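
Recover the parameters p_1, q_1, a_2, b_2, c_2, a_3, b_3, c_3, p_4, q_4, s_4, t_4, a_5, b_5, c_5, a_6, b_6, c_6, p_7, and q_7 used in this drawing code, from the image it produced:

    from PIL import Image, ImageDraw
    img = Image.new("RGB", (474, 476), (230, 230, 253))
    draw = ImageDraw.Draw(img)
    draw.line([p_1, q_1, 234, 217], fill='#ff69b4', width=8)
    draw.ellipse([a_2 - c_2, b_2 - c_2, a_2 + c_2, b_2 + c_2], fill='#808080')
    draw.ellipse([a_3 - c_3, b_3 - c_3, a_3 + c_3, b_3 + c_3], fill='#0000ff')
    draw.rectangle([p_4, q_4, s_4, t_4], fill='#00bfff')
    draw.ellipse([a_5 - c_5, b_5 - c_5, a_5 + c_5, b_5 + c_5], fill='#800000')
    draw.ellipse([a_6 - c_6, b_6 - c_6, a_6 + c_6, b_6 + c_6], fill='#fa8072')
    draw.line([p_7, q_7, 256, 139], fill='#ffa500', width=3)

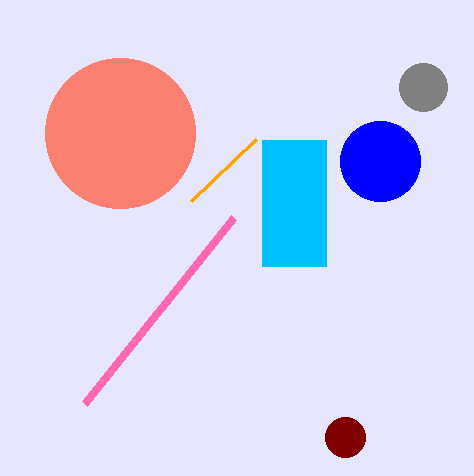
p_1 = 85, q_1 = 403, a_2 = 423, b_2 = 87, c_2 = 24, a_3 = 380, b_3 = 161, c_3 = 40, p_4 = 262, q_4 = 140, s_4 = 326, t_4 = 266, a_5 = 345, b_5 = 437, c_5 = 20, a_6 = 120, b_6 = 133, c_6 = 75, p_7 = 191, q_7 = 201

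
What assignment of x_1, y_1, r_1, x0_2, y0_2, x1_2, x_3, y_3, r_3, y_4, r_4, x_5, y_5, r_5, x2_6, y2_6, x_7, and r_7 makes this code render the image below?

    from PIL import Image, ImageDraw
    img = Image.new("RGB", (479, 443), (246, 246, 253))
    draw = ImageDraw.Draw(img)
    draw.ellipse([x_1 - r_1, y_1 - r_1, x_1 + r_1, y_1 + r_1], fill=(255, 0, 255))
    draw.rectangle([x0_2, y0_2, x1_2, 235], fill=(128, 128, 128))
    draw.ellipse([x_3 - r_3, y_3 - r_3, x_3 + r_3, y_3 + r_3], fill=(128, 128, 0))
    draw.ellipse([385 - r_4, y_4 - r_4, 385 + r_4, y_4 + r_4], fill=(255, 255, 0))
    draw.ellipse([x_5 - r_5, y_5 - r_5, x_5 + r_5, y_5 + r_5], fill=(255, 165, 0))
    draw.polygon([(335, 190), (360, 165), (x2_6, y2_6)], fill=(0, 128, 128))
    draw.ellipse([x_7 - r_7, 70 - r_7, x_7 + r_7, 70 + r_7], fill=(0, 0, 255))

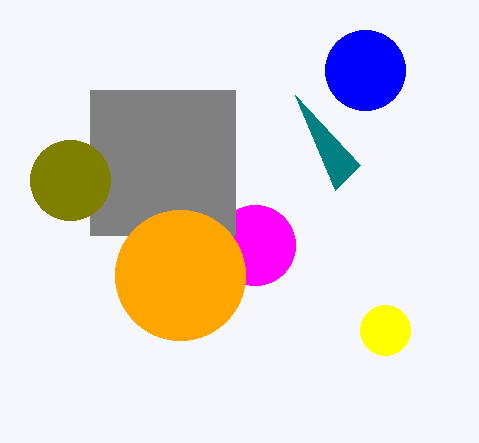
x_1 = 255
y_1 = 245
r_1 = 40
x0_2 = 90
y0_2 = 90
x1_2 = 235
x_3 = 70
y_3 = 180
r_3 = 40
y_4 = 330
r_4 = 25
x_5 = 180
y_5 = 275
r_5 = 65
x2_6 = 295
y2_6 = 95
x_7 = 365
r_7 = 40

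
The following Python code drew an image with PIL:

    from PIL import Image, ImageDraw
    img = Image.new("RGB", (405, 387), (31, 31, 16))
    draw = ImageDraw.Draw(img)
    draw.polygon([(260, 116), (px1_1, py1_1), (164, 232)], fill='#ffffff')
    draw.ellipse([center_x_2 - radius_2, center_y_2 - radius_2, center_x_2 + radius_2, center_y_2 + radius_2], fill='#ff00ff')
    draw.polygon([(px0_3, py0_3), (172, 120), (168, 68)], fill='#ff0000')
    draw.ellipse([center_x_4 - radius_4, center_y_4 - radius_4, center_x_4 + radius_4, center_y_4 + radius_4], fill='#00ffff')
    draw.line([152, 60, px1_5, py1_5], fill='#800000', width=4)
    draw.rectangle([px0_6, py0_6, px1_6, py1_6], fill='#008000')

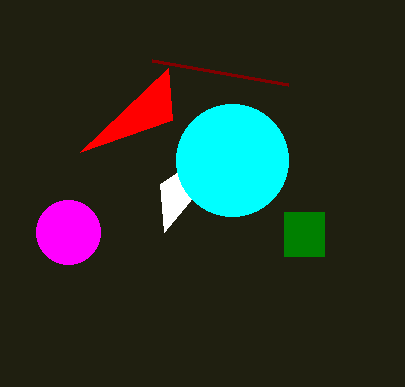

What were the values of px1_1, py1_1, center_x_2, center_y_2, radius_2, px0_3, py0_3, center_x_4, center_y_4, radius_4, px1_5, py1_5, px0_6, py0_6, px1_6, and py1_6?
px1_1 = 160; py1_1 = 184; center_x_2 = 68; center_y_2 = 232; radius_2 = 32; px0_3 = 80; py0_3 = 152; center_x_4 = 232; center_y_4 = 160; radius_4 = 56; px1_5 = 288; py1_5 = 84; px0_6 = 284; py0_6 = 212; px1_6 = 324; py1_6 = 256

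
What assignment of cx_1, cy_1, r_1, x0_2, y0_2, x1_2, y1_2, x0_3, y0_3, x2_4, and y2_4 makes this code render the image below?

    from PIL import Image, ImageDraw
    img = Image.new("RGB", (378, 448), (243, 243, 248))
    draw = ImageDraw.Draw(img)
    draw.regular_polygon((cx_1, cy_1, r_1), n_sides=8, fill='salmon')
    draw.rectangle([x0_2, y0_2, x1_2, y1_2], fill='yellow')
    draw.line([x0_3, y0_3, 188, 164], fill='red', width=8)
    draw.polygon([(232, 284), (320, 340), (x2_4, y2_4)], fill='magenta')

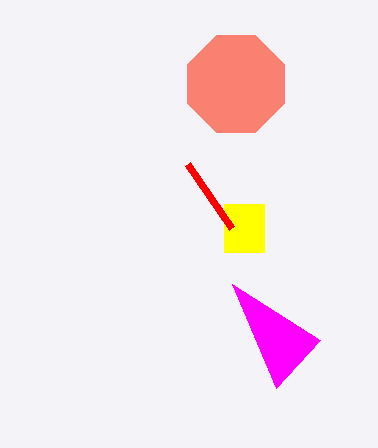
cx_1 = 236, cy_1 = 84, r_1 = 52, x0_2 = 224, y0_2 = 204, x1_2 = 264, y1_2 = 252, x0_3 = 232, y0_3 = 228, x2_4 = 276, y2_4 = 388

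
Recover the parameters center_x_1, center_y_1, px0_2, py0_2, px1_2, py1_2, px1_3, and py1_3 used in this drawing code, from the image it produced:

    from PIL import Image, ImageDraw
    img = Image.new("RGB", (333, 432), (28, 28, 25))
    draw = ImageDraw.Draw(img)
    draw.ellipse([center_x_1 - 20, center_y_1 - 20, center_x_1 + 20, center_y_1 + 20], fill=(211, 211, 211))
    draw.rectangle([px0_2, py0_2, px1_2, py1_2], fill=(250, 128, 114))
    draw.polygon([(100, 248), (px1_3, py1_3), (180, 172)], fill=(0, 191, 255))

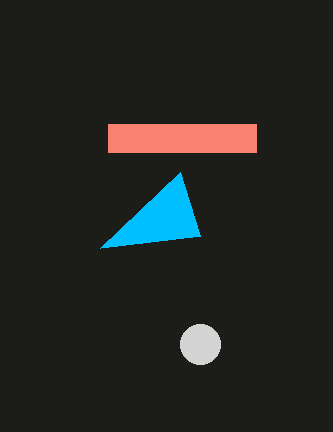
center_x_1 = 200
center_y_1 = 344
px0_2 = 108
py0_2 = 124
px1_2 = 256
py1_2 = 152
px1_3 = 200
py1_3 = 236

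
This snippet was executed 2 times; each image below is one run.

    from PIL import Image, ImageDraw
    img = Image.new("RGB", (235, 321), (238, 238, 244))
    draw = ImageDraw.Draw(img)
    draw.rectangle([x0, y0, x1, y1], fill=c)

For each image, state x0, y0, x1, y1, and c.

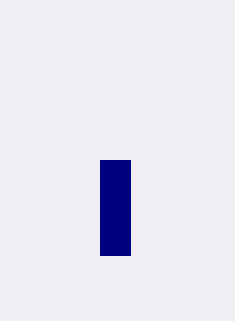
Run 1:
x0 = 100; y0 = 160; x1 = 130; y1 = 255; c = 'navy'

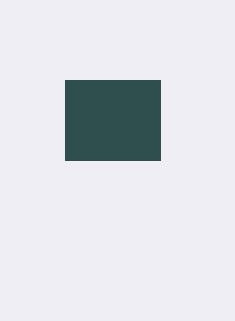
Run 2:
x0 = 65
y0 = 80
x1 = 160
y1 = 160
c = 'darkslategray'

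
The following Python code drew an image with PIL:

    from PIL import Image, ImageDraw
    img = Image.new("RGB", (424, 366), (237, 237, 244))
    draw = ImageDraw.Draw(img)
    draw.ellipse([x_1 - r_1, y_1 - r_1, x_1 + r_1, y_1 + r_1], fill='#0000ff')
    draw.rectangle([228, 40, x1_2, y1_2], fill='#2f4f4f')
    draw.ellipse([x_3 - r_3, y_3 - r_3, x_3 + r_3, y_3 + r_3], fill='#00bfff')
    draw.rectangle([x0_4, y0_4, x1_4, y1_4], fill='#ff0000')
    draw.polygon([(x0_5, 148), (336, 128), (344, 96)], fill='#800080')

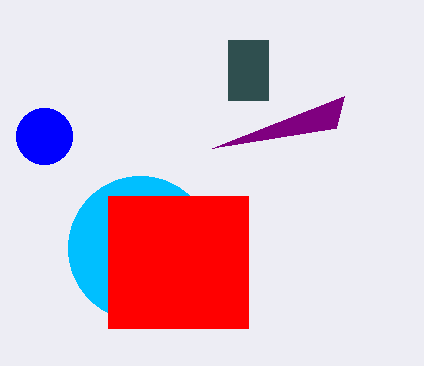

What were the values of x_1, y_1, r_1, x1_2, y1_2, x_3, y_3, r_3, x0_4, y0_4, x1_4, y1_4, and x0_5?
x_1 = 44, y_1 = 136, r_1 = 28, x1_2 = 268, y1_2 = 100, x_3 = 140, y_3 = 248, r_3 = 72, x0_4 = 108, y0_4 = 196, x1_4 = 248, y1_4 = 328, x0_5 = 212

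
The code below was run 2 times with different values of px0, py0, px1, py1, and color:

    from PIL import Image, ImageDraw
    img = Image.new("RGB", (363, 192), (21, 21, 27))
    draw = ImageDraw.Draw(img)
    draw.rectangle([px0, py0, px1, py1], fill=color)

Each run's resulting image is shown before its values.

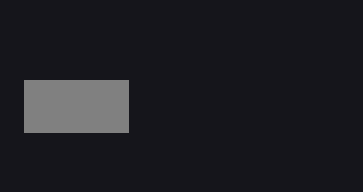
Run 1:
px0 = 24
py0 = 80
px1 = 128
py1 = 132
color = 'gray'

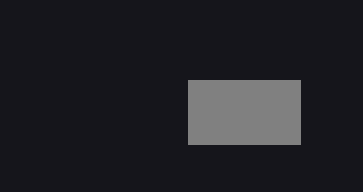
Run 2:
px0 = 188; py0 = 80; px1 = 300; py1 = 144; color = 'gray'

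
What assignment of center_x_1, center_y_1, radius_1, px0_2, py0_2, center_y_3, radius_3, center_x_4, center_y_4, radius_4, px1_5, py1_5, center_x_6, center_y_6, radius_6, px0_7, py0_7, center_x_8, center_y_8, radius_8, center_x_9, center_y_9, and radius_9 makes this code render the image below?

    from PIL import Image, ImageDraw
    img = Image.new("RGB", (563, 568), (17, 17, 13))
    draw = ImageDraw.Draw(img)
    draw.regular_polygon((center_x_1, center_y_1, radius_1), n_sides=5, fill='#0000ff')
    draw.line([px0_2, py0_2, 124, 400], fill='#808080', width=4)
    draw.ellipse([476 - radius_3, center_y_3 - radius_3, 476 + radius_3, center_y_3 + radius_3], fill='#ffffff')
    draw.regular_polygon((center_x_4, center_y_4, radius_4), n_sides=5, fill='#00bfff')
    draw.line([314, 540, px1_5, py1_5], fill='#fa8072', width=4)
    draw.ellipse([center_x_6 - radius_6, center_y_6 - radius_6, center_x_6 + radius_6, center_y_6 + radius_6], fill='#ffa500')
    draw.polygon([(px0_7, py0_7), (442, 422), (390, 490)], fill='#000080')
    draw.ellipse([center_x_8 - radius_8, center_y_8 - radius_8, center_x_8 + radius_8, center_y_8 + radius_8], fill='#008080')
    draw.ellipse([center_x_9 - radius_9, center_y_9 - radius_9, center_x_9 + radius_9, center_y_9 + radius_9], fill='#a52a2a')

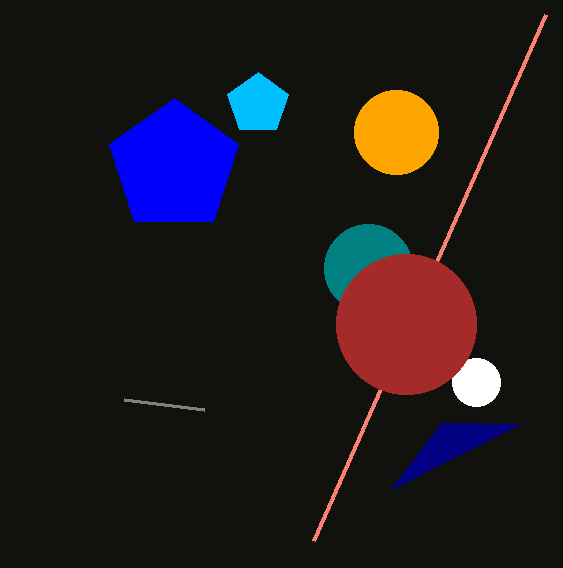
center_x_1 = 174
center_y_1 = 166
radius_1 = 68
px0_2 = 204
py0_2 = 410
center_y_3 = 382
radius_3 = 24
center_x_4 = 258
center_y_4 = 104
radius_4 = 32
px1_5 = 546
py1_5 = 14
center_x_6 = 396
center_y_6 = 132
radius_6 = 42
px0_7 = 520
py0_7 = 424
center_x_8 = 368
center_y_8 = 268
radius_8 = 44
center_x_9 = 406
center_y_9 = 324
radius_9 = 70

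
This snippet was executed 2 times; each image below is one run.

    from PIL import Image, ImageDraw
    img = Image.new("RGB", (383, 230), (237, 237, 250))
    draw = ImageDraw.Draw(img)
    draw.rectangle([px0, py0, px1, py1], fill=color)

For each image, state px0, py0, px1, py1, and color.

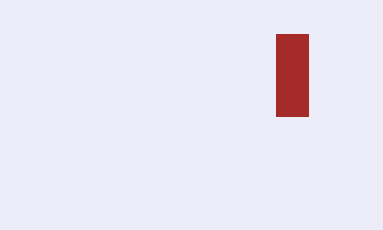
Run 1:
px0 = 276; py0 = 34; px1 = 308; py1 = 116; color = 'brown'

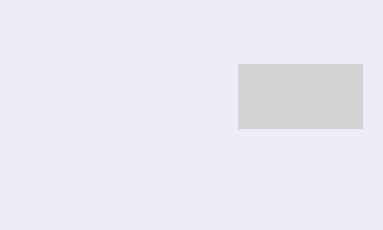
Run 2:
px0 = 238
py0 = 64
px1 = 362
py1 = 128
color = 'lightgray'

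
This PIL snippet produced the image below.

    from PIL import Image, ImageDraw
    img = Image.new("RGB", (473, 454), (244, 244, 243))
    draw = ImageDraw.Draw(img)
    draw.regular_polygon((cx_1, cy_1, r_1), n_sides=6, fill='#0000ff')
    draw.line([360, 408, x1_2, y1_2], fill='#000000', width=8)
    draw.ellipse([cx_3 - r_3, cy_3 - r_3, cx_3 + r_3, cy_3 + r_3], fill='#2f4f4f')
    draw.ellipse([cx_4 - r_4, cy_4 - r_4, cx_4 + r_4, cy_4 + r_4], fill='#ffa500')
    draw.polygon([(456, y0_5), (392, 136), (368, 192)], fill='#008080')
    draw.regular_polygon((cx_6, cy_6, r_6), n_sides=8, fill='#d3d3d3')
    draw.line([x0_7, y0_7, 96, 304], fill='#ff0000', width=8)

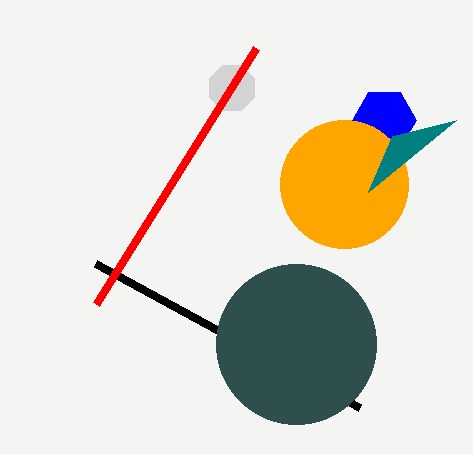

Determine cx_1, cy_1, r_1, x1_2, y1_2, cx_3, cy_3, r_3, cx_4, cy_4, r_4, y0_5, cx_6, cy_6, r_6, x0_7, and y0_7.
cx_1 = 384, cy_1 = 120, r_1 = 32, x1_2 = 96, y1_2 = 264, cx_3 = 296, cy_3 = 344, r_3 = 80, cx_4 = 344, cy_4 = 184, r_4 = 64, y0_5 = 120, cx_6 = 232, cy_6 = 88, r_6 = 24, x0_7 = 256, y0_7 = 48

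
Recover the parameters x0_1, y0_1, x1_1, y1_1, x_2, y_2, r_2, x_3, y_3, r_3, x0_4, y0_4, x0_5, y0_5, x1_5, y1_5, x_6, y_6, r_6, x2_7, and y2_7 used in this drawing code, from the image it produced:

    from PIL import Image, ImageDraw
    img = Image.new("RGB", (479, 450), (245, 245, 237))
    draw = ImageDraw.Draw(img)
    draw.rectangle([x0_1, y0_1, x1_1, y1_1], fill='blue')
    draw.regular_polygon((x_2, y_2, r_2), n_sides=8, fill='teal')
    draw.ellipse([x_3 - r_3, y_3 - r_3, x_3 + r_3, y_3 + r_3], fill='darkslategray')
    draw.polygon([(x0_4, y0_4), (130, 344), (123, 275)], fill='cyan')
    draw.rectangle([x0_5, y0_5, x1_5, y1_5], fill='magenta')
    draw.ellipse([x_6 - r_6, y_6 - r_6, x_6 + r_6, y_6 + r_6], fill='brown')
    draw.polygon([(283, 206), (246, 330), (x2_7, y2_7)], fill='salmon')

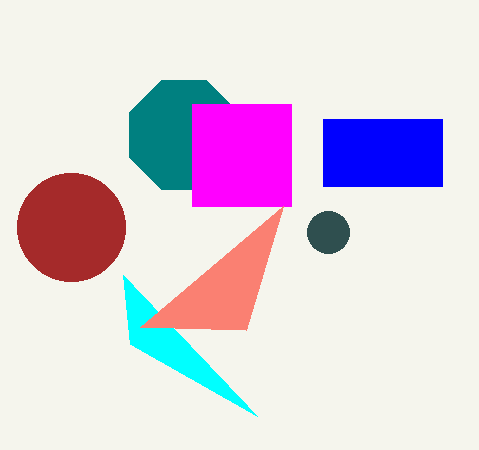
x0_1 = 323, y0_1 = 119, x1_1 = 442, y1_1 = 186, x_2 = 184, y_2 = 135, r_2 = 59, x_3 = 328, y_3 = 232, r_3 = 21, x0_4 = 257, y0_4 = 416, x0_5 = 192, y0_5 = 104, x1_5 = 291, y1_5 = 206, x_6 = 71, y_6 = 227, r_6 = 54, x2_7 = 140, y2_7 = 327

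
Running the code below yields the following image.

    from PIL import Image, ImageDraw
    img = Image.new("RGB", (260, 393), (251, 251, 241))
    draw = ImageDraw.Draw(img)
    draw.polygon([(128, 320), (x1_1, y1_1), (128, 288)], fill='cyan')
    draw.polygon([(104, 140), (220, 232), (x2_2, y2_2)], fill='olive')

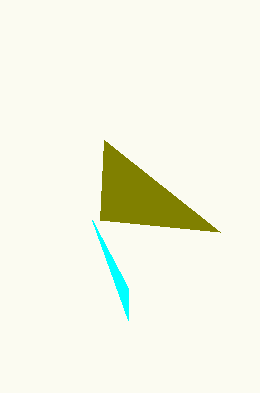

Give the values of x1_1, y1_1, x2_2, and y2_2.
x1_1 = 92; y1_1 = 220; x2_2 = 100; y2_2 = 220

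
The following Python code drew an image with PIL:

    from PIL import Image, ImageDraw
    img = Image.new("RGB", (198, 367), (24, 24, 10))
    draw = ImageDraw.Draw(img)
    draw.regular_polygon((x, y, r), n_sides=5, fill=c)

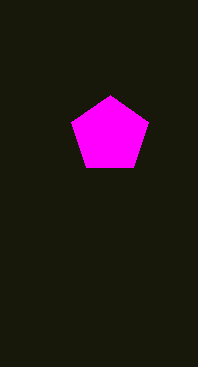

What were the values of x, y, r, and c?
x = 110, y = 135, r = 40, c = 'magenta'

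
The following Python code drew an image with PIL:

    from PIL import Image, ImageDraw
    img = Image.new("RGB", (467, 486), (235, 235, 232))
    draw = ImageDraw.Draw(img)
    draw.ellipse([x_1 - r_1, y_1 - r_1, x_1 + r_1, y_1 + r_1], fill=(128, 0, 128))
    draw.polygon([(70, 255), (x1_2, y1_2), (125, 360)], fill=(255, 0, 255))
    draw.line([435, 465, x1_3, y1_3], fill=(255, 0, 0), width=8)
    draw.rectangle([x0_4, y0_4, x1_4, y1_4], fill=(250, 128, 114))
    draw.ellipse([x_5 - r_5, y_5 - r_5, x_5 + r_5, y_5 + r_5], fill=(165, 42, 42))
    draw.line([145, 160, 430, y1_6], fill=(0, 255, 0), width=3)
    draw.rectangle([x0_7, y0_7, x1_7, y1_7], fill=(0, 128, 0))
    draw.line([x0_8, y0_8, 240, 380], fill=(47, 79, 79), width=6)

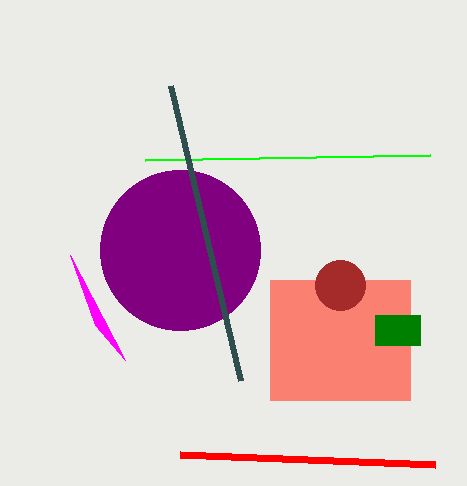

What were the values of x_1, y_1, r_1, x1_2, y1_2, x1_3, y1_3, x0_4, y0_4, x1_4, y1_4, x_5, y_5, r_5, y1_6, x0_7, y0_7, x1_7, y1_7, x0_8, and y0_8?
x_1 = 180; y_1 = 250; r_1 = 80; x1_2 = 95; y1_2 = 325; x1_3 = 180; y1_3 = 455; x0_4 = 270; y0_4 = 280; x1_4 = 410; y1_4 = 400; x_5 = 340; y_5 = 285; r_5 = 25; y1_6 = 155; x0_7 = 375; y0_7 = 315; x1_7 = 420; y1_7 = 345; x0_8 = 170; y0_8 = 85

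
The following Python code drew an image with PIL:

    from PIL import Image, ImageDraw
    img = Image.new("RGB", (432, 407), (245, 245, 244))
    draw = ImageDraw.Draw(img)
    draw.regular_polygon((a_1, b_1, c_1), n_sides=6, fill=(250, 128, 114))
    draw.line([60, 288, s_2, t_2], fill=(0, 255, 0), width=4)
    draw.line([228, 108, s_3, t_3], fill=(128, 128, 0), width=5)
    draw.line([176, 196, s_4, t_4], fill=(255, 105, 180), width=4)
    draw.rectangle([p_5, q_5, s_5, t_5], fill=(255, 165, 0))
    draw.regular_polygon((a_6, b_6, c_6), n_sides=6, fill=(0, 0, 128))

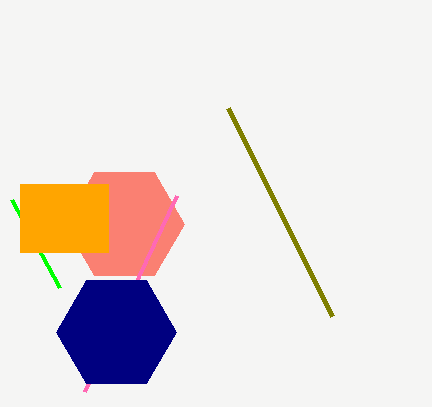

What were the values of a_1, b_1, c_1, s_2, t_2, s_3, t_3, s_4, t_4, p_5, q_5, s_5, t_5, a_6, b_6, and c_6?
a_1 = 124
b_1 = 224
c_1 = 60
s_2 = 12
t_2 = 200
s_3 = 332
t_3 = 316
s_4 = 84
t_4 = 392
p_5 = 20
q_5 = 184
s_5 = 108
t_5 = 252
a_6 = 116
b_6 = 332
c_6 = 60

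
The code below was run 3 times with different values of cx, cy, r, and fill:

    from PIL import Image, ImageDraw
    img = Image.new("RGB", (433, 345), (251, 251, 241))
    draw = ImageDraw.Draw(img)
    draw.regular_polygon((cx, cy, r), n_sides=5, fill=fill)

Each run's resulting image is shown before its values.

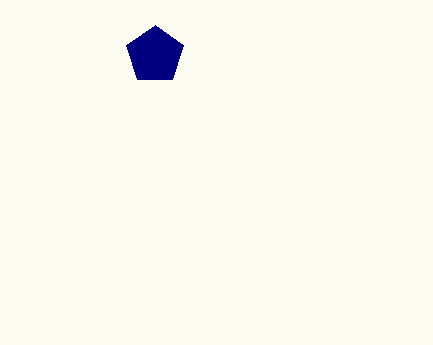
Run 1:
cx = 155, cy = 55, r = 30, fill = 'navy'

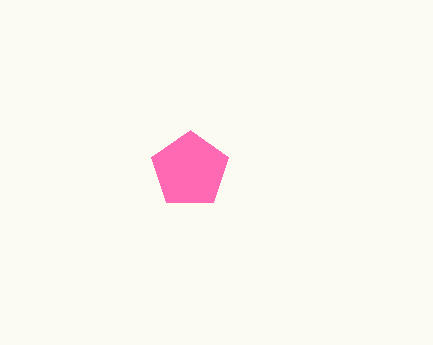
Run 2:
cx = 190; cy = 170; r = 40; fill = 'hotpink'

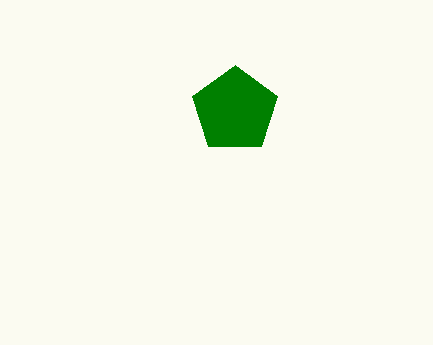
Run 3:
cx = 235, cy = 110, r = 45, fill = 'green'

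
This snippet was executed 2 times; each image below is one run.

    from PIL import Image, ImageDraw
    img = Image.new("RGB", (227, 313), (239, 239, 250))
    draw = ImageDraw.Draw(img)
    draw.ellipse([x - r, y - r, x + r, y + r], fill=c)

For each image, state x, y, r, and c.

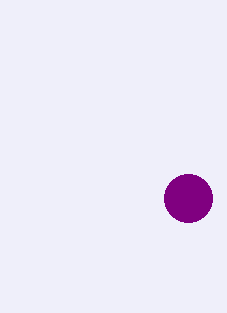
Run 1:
x = 188
y = 198
r = 24
c = 'purple'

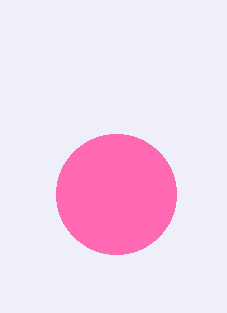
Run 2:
x = 116, y = 194, r = 60, c = 'hotpink'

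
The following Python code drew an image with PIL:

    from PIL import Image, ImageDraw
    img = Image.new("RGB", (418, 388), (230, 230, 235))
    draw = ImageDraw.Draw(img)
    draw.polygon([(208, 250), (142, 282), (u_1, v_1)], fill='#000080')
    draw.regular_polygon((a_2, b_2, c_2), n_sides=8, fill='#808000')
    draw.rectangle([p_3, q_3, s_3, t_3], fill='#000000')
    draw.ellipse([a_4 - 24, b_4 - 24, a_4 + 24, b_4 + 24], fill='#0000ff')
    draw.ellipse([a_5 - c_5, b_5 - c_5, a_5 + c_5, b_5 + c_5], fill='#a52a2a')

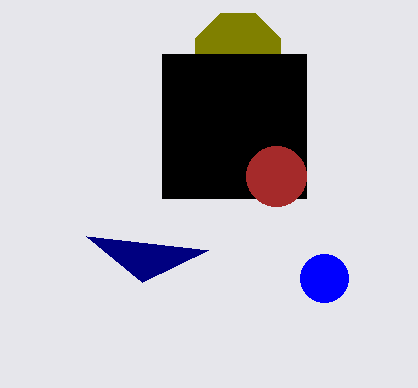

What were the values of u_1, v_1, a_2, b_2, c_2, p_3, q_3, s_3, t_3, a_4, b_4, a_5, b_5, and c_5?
u_1 = 86
v_1 = 236
a_2 = 238
b_2 = 56
c_2 = 46
p_3 = 162
q_3 = 54
s_3 = 306
t_3 = 198
a_4 = 324
b_4 = 278
a_5 = 276
b_5 = 176
c_5 = 30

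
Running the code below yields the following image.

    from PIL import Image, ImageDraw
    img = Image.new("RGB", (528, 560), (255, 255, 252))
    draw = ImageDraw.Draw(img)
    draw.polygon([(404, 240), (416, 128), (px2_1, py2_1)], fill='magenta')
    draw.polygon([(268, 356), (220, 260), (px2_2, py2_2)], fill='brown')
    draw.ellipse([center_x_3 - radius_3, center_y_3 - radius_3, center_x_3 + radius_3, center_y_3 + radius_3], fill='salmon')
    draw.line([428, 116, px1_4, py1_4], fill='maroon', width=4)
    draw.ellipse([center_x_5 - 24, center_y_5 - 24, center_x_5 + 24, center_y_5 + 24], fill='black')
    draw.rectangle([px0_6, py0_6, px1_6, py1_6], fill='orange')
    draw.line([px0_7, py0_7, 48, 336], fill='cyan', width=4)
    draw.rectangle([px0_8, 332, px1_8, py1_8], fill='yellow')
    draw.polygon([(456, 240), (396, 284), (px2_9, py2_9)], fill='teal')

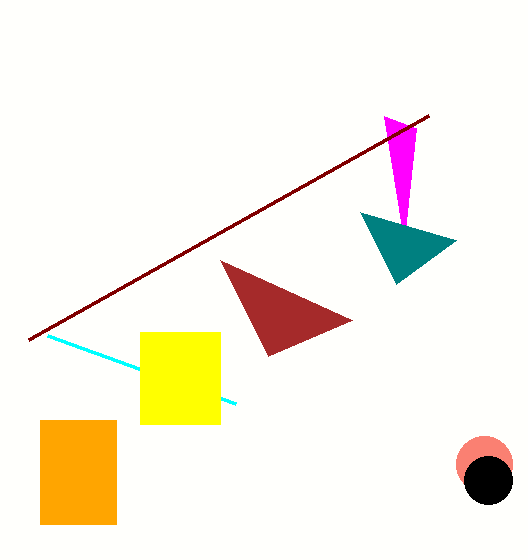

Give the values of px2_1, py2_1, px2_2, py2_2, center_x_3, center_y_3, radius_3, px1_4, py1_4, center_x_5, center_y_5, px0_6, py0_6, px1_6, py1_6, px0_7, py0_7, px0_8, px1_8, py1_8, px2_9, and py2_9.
px2_1 = 384, py2_1 = 116, px2_2 = 352, py2_2 = 320, center_x_3 = 484, center_y_3 = 464, radius_3 = 28, px1_4 = 28, py1_4 = 340, center_x_5 = 488, center_y_5 = 480, px0_6 = 40, py0_6 = 420, px1_6 = 116, py1_6 = 524, px0_7 = 236, py0_7 = 404, px0_8 = 140, px1_8 = 220, py1_8 = 424, px2_9 = 360, py2_9 = 212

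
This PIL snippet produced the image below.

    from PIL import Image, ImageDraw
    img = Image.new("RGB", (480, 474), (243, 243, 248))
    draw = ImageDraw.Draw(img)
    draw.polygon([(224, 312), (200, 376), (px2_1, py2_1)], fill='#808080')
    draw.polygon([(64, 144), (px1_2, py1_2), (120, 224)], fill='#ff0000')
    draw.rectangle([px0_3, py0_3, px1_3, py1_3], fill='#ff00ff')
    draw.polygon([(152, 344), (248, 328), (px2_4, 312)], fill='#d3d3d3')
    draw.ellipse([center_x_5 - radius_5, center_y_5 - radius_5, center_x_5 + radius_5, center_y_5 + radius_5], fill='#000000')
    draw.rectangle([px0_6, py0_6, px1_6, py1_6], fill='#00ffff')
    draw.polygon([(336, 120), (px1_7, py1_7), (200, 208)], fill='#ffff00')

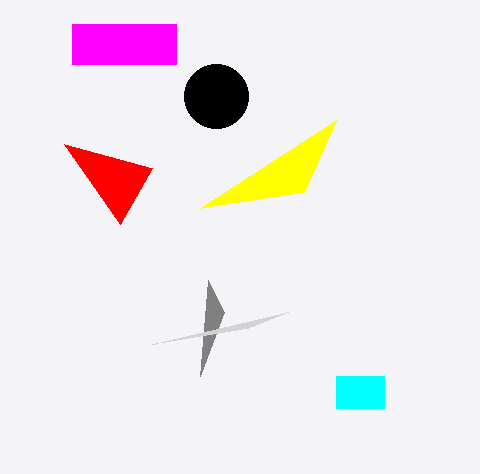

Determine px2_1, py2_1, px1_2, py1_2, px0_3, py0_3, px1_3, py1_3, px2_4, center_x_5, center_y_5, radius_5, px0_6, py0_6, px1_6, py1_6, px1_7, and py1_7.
px2_1 = 208
py2_1 = 280
px1_2 = 152
py1_2 = 168
px0_3 = 72
py0_3 = 24
px1_3 = 176
py1_3 = 64
px2_4 = 288
center_x_5 = 216
center_y_5 = 96
radius_5 = 32
px0_6 = 336
py0_6 = 376
px1_6 = 384
py1_6 = 408
px1_7 = 304
py1_7 = 192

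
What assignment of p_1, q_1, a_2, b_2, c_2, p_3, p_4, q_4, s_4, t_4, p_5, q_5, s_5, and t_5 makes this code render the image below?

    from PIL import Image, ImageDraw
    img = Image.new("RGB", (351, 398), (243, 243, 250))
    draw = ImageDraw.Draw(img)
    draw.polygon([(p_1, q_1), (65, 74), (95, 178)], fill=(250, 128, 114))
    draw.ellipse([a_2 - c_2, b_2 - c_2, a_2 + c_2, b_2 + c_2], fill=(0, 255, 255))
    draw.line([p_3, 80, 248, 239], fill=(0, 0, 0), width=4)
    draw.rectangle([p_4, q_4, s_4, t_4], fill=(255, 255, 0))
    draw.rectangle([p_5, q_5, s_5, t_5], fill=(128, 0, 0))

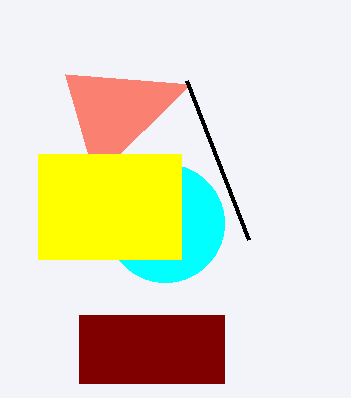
p_1 = 190; q_1 = 84; a_2 = 165; b_2 = 223; c_2 = 59; p_3 = 186; p_4 = 38; q_4 = 154; s_4 = 181; t_4 = 259; p_5 = 79; q_5 = 315; s_5 = 224; t_5 = 383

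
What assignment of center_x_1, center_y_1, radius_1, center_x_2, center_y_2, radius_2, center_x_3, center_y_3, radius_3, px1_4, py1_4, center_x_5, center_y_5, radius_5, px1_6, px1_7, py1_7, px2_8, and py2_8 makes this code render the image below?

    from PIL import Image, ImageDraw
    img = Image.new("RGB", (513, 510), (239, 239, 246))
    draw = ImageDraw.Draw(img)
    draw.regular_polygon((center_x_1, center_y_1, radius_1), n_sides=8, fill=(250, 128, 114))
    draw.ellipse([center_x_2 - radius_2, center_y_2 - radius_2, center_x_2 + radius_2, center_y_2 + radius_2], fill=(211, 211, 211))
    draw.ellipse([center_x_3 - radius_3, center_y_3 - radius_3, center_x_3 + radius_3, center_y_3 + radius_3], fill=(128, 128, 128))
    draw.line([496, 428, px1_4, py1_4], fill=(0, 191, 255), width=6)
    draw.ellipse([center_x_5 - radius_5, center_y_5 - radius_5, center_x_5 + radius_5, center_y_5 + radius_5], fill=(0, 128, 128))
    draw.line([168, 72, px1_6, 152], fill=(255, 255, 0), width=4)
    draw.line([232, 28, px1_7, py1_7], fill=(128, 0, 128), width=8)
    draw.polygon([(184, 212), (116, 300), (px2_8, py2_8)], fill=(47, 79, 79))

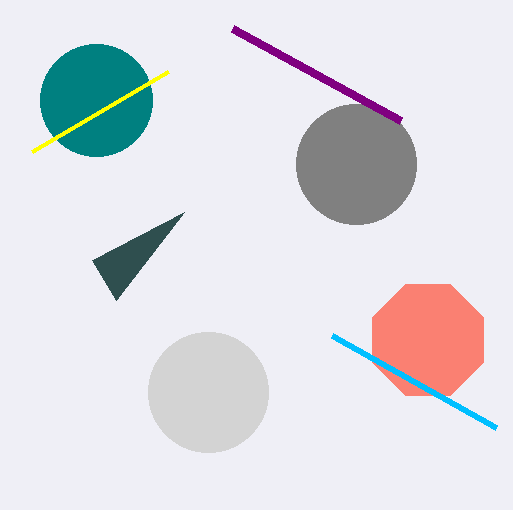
center_x_1 = 428, center_y_1 = 340, radius_1 = 60, center_x_2 = 208, center_y_2 = 392, radius_2 = 60, center_x_3 = 356, center_y_3 = 164, radius_3 = 60, px1_4 = 332, py1_4 = 336, center_x_5 = 96, center_y_5 = 100, radius_5 = 56, px1_6 = 32, px1_7 = 400, py1_7 = 120, px2_8 = 92, py2_8 = 260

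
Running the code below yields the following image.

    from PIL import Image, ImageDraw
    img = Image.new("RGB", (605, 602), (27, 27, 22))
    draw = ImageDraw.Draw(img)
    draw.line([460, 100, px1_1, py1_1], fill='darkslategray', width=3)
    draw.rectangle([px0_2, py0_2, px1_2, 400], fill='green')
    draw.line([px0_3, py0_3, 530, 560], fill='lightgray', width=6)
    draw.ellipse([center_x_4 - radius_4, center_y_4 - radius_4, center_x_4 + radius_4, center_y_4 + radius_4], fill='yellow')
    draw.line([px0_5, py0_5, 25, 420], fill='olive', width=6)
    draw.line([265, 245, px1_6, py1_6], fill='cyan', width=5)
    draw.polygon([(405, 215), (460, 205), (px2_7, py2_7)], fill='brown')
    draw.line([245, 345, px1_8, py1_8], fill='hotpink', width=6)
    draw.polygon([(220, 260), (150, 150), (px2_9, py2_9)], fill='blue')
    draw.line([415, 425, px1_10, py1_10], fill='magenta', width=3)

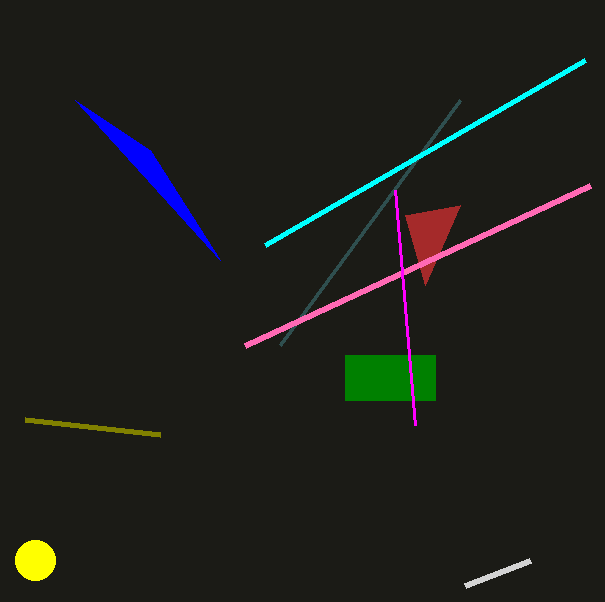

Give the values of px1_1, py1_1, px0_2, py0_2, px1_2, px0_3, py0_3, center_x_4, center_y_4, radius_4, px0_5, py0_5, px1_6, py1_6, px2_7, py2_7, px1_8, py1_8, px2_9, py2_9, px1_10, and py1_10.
px1_1 = 280; py1_1 = 345; px0_2 = 345; py0_2 = 355; px1_2 = 435; px0_3 = 465; py0_3 = 585; center_x_4 = 35; center_y_4 = 560; radius_4 = 20; px0_5 = 160; py0_5 = 435; px1_6 = 585; py1_6 = 60; px2_7 = 425; py2_7 = 285; px1_8 = 590; py1_8 = 185; px2_9 = 75; py2_9 = 100; px1_10 = 395; py1_10 = 190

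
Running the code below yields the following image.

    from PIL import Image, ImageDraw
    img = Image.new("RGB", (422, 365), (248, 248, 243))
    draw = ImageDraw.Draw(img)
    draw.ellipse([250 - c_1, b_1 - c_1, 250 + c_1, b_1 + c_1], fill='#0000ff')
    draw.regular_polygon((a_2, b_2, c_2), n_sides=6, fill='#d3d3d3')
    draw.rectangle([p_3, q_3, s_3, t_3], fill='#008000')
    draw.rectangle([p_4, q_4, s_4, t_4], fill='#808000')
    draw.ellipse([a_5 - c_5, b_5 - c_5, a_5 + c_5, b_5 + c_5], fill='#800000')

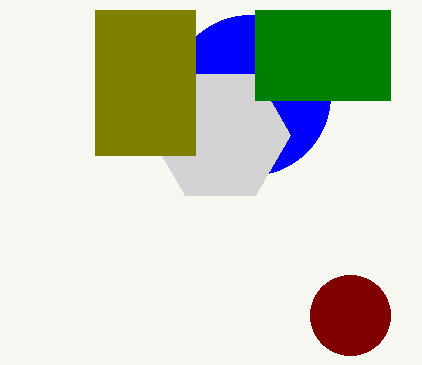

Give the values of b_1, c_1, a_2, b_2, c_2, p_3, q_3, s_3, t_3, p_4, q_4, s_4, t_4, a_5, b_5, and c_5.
b_1 = 95
c_1 = 80
a_2 = 220
b_2 = 135
c_2 = 70
p_3 = 255
q_3 = 10
s_3 = 390
t_3 = 100
p_4 = 95
q_4 = 10
s_4 = 195
t_4 = 155
a_5 = 350
b_5 = 315
c_5 = 40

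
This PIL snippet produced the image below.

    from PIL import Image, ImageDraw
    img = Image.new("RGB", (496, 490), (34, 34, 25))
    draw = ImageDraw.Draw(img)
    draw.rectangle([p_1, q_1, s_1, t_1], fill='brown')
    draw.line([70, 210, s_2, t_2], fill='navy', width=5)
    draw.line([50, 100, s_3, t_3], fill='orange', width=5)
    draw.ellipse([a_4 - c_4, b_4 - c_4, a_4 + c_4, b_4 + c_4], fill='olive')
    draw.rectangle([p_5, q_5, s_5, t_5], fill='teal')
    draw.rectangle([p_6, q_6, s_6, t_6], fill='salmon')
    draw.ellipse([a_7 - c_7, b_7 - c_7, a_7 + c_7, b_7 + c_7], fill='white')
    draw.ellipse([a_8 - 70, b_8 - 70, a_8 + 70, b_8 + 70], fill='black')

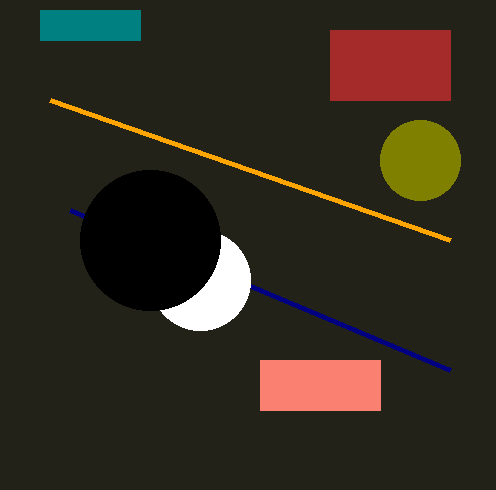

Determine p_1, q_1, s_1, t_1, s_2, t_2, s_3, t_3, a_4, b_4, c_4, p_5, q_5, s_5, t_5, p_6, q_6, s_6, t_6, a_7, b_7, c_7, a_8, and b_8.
p_1 = 330
q_1 = 30
s_1 = 450
t_1 = 100
s_2 = 450
t_2 = 370
s_3 = 450
t_3 = 240
a_4 = 420
b_4 = 160
c_4 = 40
p_5 = 40
q_5 = 10
s_5 = 140
t_5 = 40
p_6 = 260
q_6 = 360
s_6 = 380
t_6 = 410
a_7 = 200
b_7 = 280
c_7 = 50
a_8 = 150
b_8 = 240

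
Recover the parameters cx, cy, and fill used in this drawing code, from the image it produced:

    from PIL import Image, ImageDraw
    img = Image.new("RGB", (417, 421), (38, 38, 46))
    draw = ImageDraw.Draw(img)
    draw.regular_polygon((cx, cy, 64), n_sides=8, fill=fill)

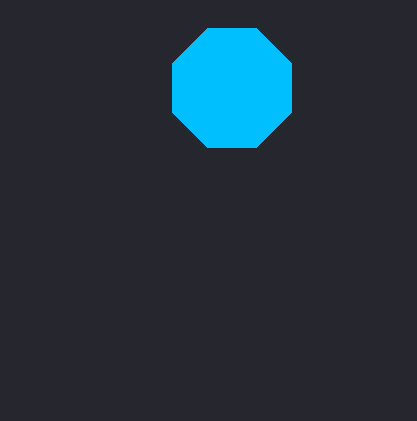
cx = 232; cy = 88; fill = 'deepskyblue'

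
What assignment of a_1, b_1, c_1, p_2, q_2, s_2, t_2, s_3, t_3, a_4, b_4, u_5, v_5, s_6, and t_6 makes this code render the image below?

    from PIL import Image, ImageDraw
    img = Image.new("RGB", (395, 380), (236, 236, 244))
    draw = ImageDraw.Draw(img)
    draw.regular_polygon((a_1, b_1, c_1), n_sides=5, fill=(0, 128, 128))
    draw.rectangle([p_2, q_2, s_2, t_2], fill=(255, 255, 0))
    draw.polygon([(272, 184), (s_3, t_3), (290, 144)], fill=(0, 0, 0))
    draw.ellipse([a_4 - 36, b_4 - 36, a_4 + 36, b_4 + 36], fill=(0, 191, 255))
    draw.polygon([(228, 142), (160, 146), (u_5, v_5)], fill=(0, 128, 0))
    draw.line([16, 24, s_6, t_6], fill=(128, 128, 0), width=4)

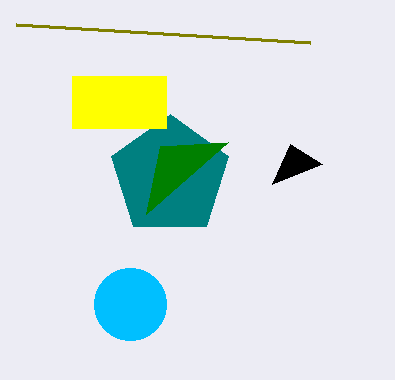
a_1 = 170
b_1 = 176
c_1 = 62
p_2 = 72
q_2 = 76
s_2 = 166
t_2 = 128
s_3 = 322
t_3 = 164
a_4 = 130
b_4 = 304
u_5 = 146
v_5 = 214
s_6 = 310
t_6 = 42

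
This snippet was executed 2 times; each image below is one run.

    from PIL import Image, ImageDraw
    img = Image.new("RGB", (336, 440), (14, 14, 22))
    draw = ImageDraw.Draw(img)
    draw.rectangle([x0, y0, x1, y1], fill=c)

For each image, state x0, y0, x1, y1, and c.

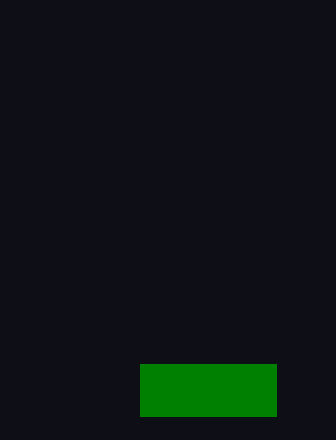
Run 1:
x0 = 140; y0 = 364; x1 = 276; y1 = 416; c = 'green'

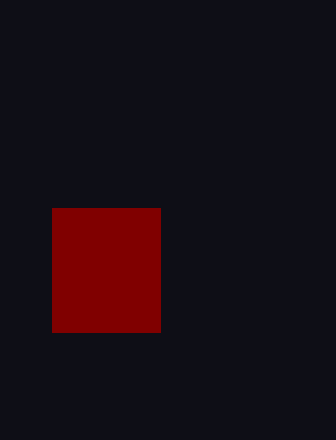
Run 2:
x0 = 52, y0 = 208, x1 = 160, y1 = 332, c = 'maroon'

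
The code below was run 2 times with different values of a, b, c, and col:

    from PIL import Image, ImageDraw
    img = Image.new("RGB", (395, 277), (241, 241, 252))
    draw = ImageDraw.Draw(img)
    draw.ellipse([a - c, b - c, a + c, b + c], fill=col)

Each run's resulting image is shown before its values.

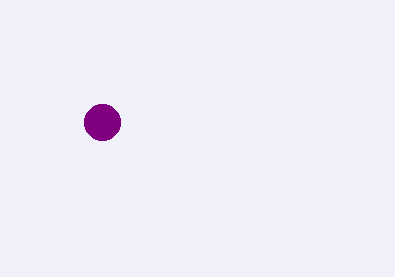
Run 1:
a = 102; b = 122; c = 18; col = 'purple'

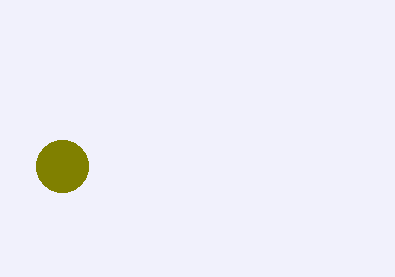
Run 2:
a = 62; b = 166; c = 26; col = 'olive'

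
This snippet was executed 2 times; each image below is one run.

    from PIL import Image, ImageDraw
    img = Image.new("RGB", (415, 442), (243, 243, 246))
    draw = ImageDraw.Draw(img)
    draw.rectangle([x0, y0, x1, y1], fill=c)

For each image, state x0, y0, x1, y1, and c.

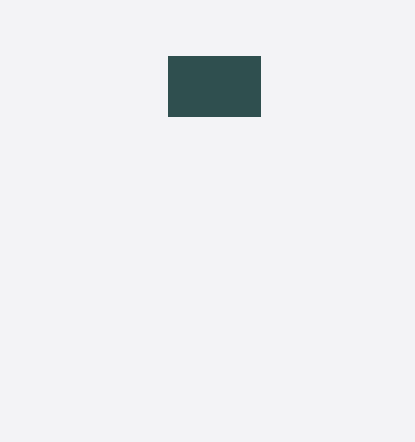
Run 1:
x0 = 168; y0 = 56; x1 = 260; y1 = 116; c = 'darkslategray'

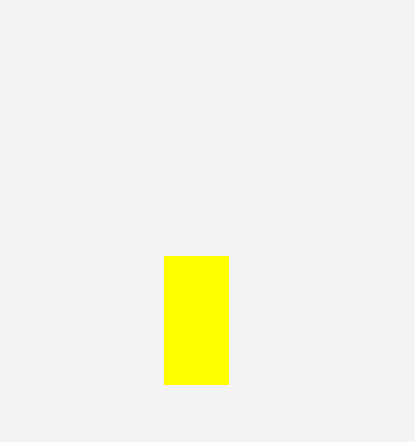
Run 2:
x0 = 164
y0 = 256
x1 = 228
y1 = 384
c = 'yellow'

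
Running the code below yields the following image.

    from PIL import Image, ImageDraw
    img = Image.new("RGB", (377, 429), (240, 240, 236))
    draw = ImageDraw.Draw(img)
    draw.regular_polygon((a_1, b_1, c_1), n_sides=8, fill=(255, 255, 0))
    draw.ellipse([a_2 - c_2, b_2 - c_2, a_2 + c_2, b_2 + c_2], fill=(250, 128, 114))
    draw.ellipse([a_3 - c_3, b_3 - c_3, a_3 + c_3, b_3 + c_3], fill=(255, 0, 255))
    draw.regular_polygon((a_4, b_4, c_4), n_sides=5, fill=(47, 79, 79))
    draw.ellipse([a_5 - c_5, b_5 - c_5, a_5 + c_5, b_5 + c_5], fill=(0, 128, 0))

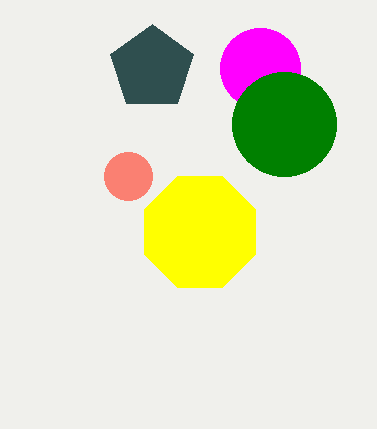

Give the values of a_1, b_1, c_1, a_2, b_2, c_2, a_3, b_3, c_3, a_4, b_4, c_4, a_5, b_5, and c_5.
a_1 = 200
b_1 = 232
c_1 = 60
a_2 = 128
b_2 = 176
c_2 = 24
a_3 = 260
b_3 = 68
c_3 = 40
a_4 = 152
b_4 = 68
c_4 = 44
a_5 = 284
b_5 = 124
c_5 = 52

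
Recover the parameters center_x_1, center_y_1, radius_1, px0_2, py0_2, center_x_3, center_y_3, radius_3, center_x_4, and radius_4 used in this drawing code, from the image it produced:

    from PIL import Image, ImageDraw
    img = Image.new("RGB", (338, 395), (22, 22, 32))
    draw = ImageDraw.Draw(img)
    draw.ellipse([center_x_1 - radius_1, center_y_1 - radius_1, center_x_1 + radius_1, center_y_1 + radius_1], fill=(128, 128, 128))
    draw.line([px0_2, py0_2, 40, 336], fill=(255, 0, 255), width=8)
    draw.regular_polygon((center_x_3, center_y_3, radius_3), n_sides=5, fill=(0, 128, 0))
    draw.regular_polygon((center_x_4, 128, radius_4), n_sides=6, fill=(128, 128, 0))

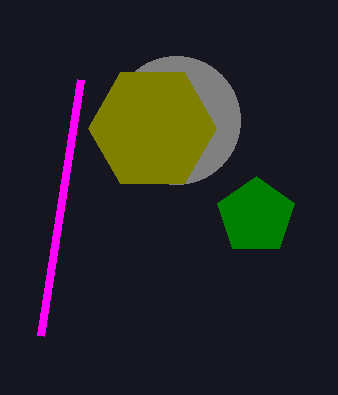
center_x_1 = 176; center_y_1 = 120; radius_1 = 64; px0_2 = 80; py0_2 = 80; center_x_3 = 256; center_y_3 = 216; radius_3 = 40; center_x_4 = 152; radius_4 = 64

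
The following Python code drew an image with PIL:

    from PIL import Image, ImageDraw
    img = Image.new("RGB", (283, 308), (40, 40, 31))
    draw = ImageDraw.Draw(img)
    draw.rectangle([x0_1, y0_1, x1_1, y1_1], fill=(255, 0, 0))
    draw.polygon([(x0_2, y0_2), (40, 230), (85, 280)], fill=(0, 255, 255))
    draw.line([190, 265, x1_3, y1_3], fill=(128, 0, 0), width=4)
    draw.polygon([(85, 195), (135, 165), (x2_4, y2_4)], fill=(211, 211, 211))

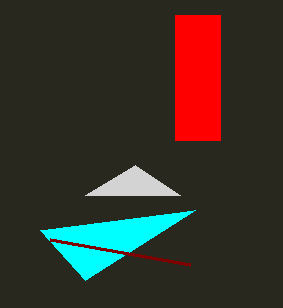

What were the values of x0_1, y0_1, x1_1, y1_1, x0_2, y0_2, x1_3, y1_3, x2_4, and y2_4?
x0_1 = 175
y0_1 = 15
x1_1 = 220
y1_1 = 140
x0_2 = 195
y0_2 = 210
x1_3 = 50
y1_3 = 240
x2_4 = 180
y2_4 = 195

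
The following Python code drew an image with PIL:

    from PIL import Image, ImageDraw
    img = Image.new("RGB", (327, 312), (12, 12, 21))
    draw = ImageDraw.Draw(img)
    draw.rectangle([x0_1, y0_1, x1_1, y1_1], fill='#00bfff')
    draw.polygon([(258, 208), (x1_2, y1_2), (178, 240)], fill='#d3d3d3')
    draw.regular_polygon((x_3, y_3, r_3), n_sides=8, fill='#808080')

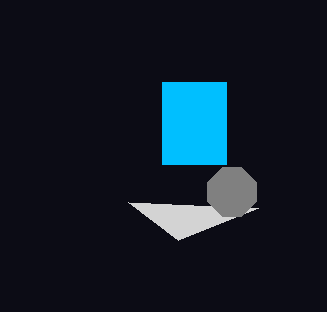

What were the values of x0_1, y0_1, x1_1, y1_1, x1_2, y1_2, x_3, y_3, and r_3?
x0_1 = 162; y0_1 = 82; x1_1 = 226; y1_1 = 164; x1_2 = 128; y1_2 = 202; x_3 = 232; y_3 = 192; r_3 = 26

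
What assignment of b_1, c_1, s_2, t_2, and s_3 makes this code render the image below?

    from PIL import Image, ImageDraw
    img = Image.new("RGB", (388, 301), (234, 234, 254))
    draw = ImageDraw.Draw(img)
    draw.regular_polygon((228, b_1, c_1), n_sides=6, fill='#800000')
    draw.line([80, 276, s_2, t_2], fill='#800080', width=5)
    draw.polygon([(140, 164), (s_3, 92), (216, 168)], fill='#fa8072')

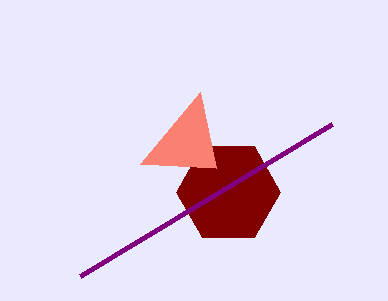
b_1 = 192; c_1 = 52; s_2 = 332; t_2 = 124; s_3 = 200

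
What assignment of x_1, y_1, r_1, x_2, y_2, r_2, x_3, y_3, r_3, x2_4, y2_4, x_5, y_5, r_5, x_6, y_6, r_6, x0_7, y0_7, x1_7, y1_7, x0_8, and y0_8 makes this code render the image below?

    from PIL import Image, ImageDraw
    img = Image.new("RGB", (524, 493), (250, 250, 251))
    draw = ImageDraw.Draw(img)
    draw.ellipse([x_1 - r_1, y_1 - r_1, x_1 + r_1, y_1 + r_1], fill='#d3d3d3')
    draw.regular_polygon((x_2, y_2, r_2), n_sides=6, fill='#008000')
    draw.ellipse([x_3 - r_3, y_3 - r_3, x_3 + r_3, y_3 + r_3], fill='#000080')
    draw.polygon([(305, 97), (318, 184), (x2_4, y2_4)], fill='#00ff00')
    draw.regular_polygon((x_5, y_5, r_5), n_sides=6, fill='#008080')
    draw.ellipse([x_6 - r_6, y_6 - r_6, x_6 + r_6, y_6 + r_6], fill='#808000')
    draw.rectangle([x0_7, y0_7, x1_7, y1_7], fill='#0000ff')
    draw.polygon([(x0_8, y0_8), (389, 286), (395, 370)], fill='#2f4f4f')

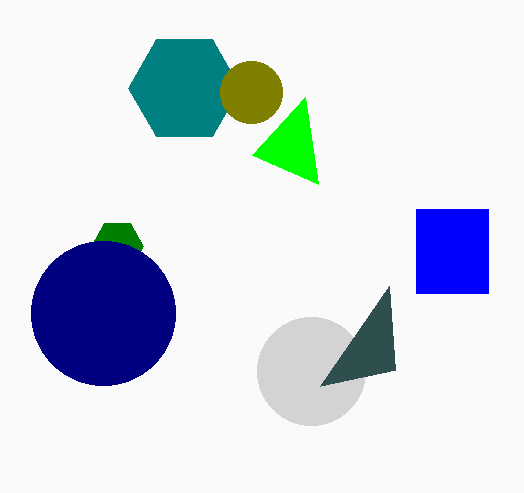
x_1 = 311; y_1 = 371; r_1 = 54; x_2 = 117; y_2 = 246; r_2 = 26; x_3 = 103; y_3 = 313; r_3 = 72; x2_4 = 252; y2_4 = 155; x_5 = 184; y_5 = 88; r_5 = 56; x_6 = 251; y_6 = 92; r_6 = 31; x0_7 = 416; y0_7 = 209; x1_7 = 488; y1_7 = 293; x0_8 = 320; y0_8 = 386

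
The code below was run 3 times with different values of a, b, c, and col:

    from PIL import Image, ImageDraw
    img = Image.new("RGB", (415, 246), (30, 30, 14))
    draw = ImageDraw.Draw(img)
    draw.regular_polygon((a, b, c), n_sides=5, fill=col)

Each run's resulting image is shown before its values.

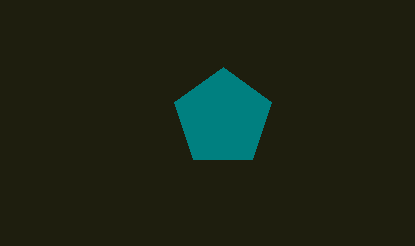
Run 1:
a = 223; b = 118; c = 51; col = 'teal'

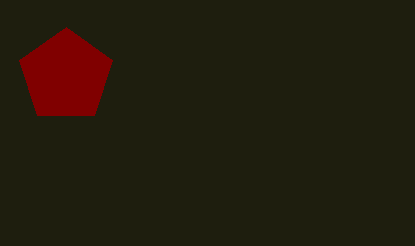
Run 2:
a = 66; b = 76; c = 49; col = 'maroon'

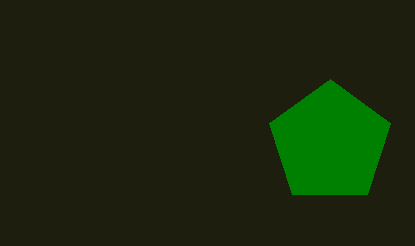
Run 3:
a = 330; b = 143; c = 64; col = 'green'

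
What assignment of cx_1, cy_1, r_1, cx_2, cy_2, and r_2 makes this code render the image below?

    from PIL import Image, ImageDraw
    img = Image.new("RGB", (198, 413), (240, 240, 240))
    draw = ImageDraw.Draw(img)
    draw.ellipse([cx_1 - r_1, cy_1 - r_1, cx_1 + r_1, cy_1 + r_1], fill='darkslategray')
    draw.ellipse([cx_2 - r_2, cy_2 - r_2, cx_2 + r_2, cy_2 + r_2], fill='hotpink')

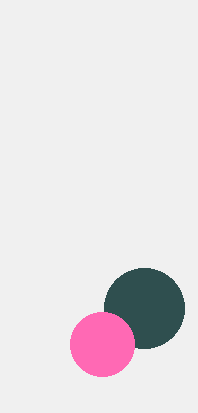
cx_1 = 144, cy_1 = 308, r_1 = 40, cx_2 = 102, cy_2 = 344, r_2 = 32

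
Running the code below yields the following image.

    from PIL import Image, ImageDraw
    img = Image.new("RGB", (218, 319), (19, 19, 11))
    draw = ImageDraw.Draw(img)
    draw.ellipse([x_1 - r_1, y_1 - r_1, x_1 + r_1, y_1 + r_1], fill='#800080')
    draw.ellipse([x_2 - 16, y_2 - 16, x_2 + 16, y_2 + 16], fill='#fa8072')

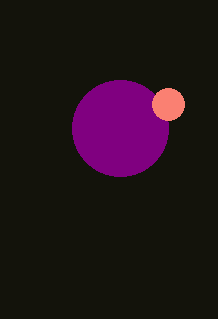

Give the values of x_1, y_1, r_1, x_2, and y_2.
x_1 = 120, y_1 = 128, r_1 = 48, x_2 = 168, y_2 = 104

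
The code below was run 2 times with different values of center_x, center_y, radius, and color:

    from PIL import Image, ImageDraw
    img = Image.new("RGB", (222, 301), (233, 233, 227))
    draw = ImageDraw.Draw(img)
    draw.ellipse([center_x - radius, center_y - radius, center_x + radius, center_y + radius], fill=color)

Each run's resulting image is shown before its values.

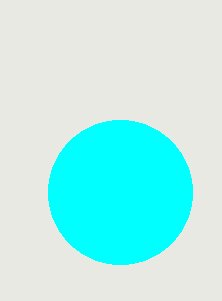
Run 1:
center_x = 120
center_y = 192
radius = 72
color = 'cyan'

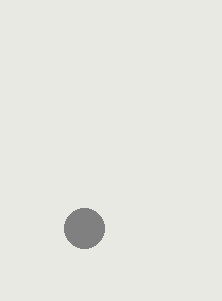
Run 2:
center_x = 84
center_y = 228
radius = 20
color = 'gray'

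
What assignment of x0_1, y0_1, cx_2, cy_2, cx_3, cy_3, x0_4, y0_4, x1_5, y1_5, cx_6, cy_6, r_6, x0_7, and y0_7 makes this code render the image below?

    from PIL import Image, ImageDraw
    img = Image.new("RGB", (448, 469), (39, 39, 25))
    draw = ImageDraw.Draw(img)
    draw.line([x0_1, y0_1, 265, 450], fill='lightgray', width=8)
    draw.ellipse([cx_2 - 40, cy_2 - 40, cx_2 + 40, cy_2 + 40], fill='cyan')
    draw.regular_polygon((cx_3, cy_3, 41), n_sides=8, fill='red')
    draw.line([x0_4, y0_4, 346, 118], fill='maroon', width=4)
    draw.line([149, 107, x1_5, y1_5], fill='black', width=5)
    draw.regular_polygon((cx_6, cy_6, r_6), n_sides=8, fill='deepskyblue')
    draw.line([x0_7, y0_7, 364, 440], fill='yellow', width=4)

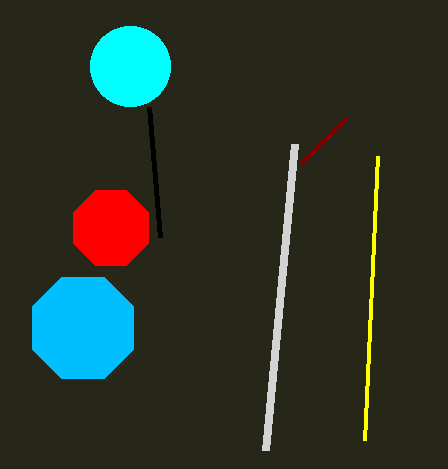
x0_1 = 294, y0_1 = 144, cx_2 = 130, cy_2 = 66, cx_3 = 111, cy_3 = 228, x0_4 = 301, y0_4 = 163, x1_5 = 160, y1_5 = 237, cx_6 = 83, cy_6 = 328, r_6 = 55, x0_7 = 377, y0_7 = 156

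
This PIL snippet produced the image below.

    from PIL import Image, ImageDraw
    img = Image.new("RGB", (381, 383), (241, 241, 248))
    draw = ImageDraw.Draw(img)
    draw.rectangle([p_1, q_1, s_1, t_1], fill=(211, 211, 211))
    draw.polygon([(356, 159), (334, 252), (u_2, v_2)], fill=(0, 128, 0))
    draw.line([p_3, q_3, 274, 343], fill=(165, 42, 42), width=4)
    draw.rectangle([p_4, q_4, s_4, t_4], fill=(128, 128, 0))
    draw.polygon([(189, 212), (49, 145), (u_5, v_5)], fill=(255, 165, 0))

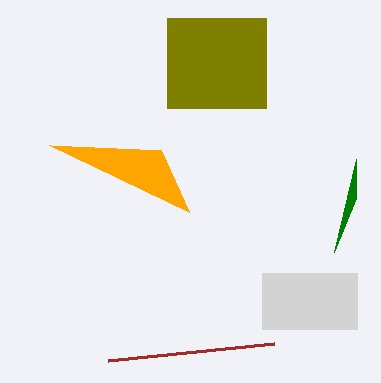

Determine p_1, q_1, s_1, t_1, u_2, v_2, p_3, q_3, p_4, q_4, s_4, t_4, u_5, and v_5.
p_1 = 262
q_1 = 273
s_1 = 357
t_1 = 329
u_2 = 356
v_2 = 198
p_3 = 108
q_3 = 360
p_4 = 167
q_4 = 18
s_4 = 266
t_4 = 108
u_5 = 161
v_5 = 150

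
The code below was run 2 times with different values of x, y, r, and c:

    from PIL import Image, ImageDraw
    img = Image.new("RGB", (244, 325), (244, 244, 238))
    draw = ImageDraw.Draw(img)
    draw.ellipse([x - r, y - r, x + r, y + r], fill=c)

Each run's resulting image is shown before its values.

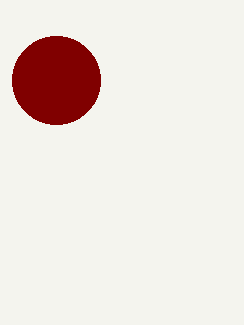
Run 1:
x = 56; y = 80; r = 44; c = 'maroon'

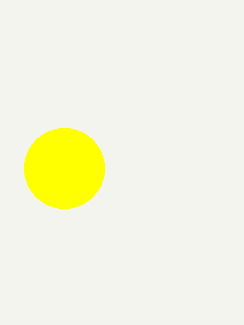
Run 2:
x = 64; y = 168; r = 40; c = 'yellow'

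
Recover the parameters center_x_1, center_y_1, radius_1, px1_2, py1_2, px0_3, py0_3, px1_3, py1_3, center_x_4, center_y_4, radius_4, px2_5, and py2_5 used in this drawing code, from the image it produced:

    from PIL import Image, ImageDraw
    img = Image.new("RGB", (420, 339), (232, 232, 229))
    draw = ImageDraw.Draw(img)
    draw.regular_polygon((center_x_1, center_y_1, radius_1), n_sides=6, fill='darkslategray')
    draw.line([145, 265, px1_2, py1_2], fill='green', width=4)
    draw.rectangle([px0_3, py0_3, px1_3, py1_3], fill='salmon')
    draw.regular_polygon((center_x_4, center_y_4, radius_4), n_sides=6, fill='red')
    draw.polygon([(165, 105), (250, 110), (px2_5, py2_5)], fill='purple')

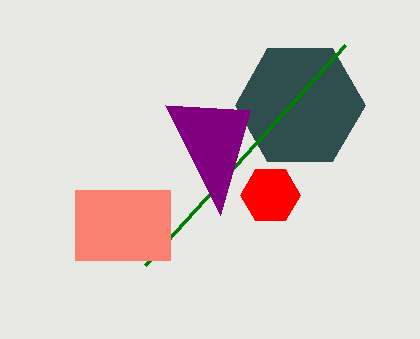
center_x_1 = 300; center_y_1 = 105; radius_1 = 65; px1_2 = 345; py1_2 = 45; px0_3 = 75; py0_3 = 190; px1_3 = 170; py1_3 = 260; center_x_4 = 270; center_y_4 = 195; radius_4 = 30; px2_5 = 220; py2_5 = 215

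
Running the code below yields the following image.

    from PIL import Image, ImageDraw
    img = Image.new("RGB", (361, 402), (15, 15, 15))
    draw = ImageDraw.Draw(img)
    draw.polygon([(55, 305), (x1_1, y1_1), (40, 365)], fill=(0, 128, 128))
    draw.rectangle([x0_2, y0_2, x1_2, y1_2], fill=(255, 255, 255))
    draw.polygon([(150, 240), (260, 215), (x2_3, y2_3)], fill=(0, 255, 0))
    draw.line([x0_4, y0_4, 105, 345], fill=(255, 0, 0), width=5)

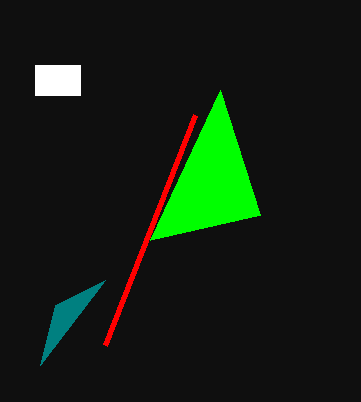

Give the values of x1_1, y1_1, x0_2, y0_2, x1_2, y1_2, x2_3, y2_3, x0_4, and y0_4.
x1_1 = 105, y1_1 = 280, x0_2 = 35, y0_2 = 65, x1_2 = 80, y1_2 = 95, x2_3 = 220, y2_3 = 90, x0_4 = 195, y0_4 = 115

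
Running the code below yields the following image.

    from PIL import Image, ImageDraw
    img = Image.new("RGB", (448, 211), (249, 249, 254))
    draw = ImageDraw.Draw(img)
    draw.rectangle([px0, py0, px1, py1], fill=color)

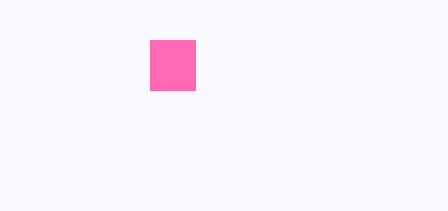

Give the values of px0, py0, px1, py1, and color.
px0 = 150, py0 = 40, px1 = 195, py1 = 90, color = 'hotpink'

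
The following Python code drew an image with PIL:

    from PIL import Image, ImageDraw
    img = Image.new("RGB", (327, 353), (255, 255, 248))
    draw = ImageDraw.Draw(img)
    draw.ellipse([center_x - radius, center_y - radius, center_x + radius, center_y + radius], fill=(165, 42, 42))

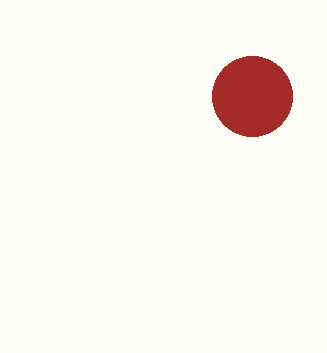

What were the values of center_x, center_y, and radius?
center_x = 252; center_y = 96; radius = 40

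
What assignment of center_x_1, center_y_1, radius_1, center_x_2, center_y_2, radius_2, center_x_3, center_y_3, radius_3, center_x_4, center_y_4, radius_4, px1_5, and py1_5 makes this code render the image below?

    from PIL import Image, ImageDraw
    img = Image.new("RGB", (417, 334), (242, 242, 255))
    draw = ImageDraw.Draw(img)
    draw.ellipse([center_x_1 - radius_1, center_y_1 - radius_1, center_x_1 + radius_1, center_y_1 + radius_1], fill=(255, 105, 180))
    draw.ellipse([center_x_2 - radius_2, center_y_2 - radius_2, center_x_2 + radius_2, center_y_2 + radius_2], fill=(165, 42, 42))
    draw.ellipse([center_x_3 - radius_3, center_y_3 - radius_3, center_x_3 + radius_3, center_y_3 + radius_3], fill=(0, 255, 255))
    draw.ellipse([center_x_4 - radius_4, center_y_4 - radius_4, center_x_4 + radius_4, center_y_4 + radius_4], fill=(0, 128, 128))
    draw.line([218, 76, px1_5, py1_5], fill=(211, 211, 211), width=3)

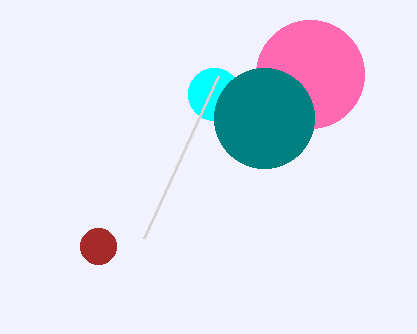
center_x_1 = 310, center_y_1 = 74, radius_1 = 54, center_x_2 = 98, center_y_2 = 246, radius_2 = 18, center_x_3 = 214, center_y_3 = 94, radius_3 = 26, center_x_4 = 264, center_y_4 = 118, radius_4 = 50, px1_5 = 144, py1_5 = 238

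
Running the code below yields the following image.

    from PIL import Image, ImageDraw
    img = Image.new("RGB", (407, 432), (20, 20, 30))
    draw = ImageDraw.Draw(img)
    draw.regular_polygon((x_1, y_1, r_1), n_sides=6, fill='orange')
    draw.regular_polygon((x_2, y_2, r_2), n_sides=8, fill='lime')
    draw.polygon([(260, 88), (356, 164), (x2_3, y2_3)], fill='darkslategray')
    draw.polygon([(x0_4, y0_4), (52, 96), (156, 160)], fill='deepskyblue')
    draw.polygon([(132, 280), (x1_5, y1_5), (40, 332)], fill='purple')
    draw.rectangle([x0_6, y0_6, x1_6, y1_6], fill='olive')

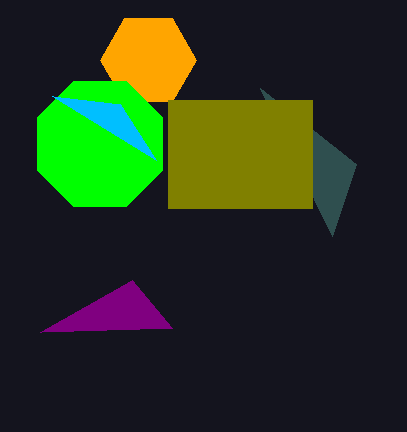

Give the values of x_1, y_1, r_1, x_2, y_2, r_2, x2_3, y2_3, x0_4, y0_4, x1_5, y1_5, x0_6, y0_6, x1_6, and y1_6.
x_1 = 148, y_1 = 60, r_1 = 48, x_2 = 100, y_2 = 144, r_2 = 68, x2_3 = 332, y2_3 = 236, x0_4 = 120, y0_4 = 104, x1_5 = 172, y1_5 = 328, x0_6 = 168, y0_6 = 100, x1_6 = 312, y1_6 = 208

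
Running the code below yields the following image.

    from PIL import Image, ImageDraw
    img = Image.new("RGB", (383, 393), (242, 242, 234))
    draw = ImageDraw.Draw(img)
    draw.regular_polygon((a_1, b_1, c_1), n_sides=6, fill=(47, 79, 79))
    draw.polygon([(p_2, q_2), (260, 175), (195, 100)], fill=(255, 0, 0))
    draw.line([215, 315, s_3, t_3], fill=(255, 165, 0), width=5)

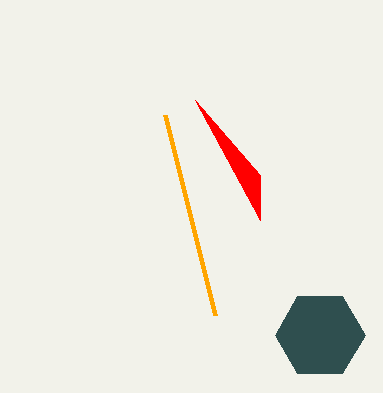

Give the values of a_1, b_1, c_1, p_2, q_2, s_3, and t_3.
a_1 = 320; b_1 = 335; c_1 = 45; p_2 = 260; q_2 = 220; s_3 = 165; t_3 = 115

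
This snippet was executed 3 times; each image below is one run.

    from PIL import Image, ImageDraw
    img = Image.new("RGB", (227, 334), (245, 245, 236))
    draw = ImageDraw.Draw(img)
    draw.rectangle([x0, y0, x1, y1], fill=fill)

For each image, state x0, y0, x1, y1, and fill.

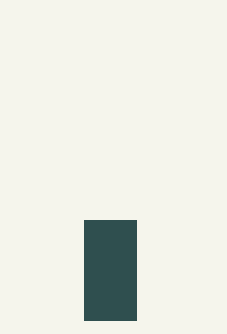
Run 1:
x0 = 84; y0 = 220; x1 = 136; y1 = 320; fill = 'darkslategray'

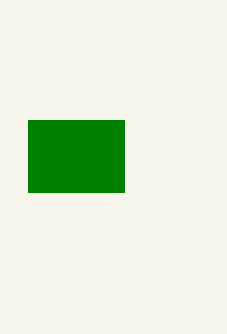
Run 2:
x0 = 28
y0 = 120
x1 = 124
y1 = 192
fill = 'green'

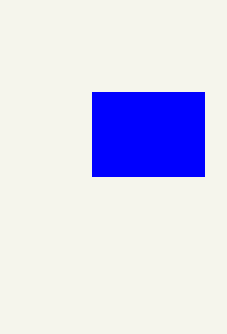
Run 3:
x0 = 92; y0 = 92; x1 = 204; y1 = 176; fill = 'blue'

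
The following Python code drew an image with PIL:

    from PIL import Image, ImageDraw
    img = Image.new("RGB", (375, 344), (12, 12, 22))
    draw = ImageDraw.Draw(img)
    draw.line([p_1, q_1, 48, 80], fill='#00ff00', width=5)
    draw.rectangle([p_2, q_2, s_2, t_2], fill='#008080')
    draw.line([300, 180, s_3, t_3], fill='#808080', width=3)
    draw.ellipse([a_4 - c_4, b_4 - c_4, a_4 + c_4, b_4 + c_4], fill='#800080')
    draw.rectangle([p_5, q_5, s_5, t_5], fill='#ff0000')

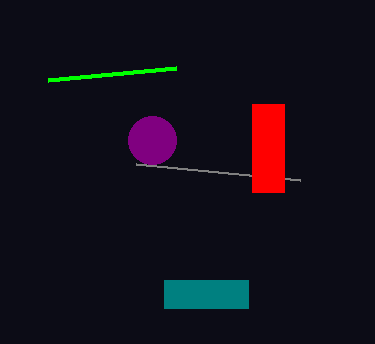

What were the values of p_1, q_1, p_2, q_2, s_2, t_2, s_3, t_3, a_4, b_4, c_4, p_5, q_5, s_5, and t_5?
p_1 = 176, q_1 = 68, p_2 = 164, q_2 = 280, s_2 = 248, t_2 = 308, s_3 = 136, t_3 = 164, a_4 = 152, b_4 = 140, c_4 = 24, p_5 = 252, q_5 = 104, s_5 = 284, t_5 = 192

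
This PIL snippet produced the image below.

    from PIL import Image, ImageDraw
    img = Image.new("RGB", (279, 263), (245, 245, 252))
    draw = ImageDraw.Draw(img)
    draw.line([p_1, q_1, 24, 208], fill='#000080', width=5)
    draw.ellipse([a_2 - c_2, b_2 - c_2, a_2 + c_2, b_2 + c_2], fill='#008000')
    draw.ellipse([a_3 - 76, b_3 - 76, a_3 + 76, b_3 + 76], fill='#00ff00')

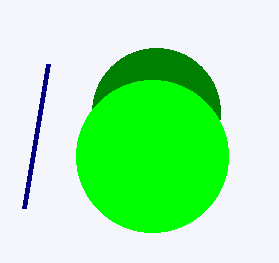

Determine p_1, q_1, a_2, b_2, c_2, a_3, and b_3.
p_1 = 48; q_1 = 64; a_2 = 156; b_2 = 112; c_2 = 64; a_3 = 152; b_3 = 156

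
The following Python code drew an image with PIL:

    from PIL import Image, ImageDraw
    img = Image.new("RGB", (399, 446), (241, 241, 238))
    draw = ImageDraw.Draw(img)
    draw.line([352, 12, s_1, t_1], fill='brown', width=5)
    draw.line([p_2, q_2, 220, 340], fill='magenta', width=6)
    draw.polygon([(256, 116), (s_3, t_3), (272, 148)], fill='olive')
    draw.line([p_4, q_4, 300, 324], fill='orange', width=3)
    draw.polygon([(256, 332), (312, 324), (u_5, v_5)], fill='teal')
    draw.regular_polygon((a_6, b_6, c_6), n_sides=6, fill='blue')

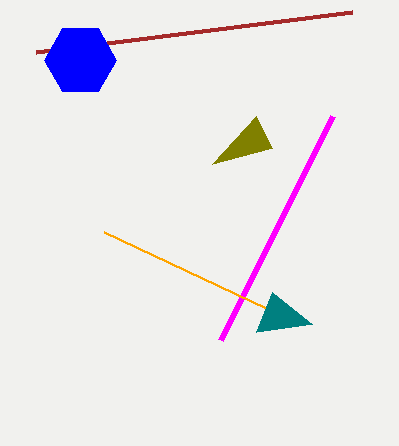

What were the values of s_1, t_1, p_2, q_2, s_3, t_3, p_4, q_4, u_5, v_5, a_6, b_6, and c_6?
s_1 = 36
t_1 = 52
p_2 = 332
q_2 = 116
s_3 = 212
t_3 = 164
p_4 = 104
q_4 = 232
u_5 = 272
v_5 = 292
a_6 = 80
b_6 = 60
c_6 = 36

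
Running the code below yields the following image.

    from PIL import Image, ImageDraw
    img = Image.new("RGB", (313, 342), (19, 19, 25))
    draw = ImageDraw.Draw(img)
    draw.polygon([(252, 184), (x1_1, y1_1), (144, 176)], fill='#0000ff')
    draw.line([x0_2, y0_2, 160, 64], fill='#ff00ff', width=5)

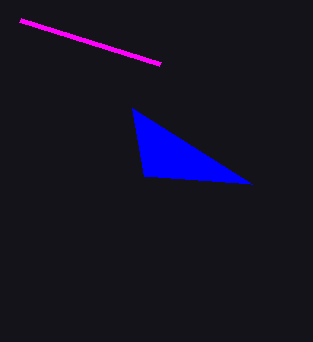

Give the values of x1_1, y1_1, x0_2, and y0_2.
x1_1 = 132
y1_1 = 108
x0_2 = 20
y0_2 = 20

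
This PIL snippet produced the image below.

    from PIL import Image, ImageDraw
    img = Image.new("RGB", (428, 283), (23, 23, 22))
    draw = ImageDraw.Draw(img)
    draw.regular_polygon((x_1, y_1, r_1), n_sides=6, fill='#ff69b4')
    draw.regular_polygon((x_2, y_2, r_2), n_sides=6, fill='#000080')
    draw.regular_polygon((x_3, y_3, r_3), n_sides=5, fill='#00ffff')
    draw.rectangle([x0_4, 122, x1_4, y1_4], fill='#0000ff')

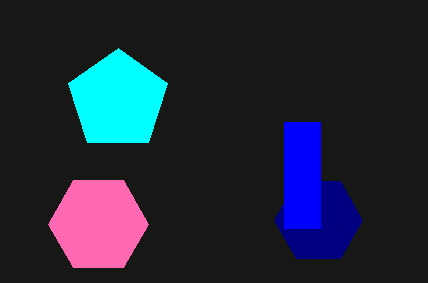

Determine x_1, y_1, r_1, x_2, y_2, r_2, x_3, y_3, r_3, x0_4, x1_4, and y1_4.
x_1 = 98, y_1 = 224, r_1 = 50, x_2 = 318, y_2 = 220, r_2 = 44, x_3 = 118, y_3 = 100, r_3 = 52, x0_4 = 284, x1_4 = 320, y1_4 = 228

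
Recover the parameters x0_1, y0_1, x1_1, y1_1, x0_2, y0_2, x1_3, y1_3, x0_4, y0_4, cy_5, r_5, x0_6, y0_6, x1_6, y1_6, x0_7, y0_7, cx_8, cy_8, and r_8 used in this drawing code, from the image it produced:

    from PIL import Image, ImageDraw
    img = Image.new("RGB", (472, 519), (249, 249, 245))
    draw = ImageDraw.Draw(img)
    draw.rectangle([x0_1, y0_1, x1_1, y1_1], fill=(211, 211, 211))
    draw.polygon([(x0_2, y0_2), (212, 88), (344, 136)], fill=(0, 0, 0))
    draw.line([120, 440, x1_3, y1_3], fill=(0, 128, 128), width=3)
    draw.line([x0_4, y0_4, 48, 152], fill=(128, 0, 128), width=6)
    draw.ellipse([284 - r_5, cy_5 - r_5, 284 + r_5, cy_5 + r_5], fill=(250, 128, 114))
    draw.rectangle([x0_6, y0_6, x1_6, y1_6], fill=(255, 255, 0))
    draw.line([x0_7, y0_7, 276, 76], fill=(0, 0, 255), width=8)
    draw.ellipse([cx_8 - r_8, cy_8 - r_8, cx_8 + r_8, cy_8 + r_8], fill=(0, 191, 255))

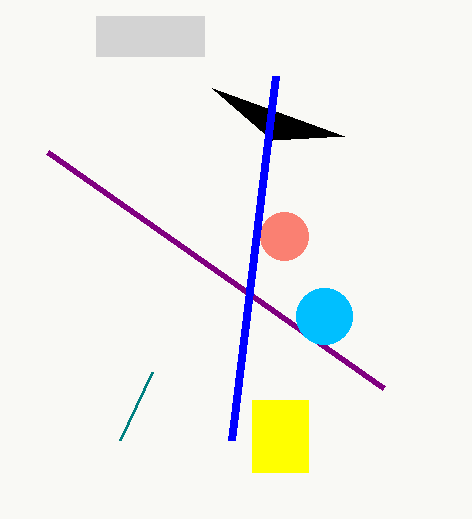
x0_1 = 96, y0_1 = 16, x1_1 = 204, y1_1 = 56, x0_2 = 272, y0_2 = 140, x1_3 = 152, y1_3 = 372, x0_4 = 384, y0_4 = 388, cy_5 = 236, r_5 = 24, x0_6 = 252, y0_6 = 400, x1_6 = 308, y1_6 = 472, x0_7 = 232, y0_7 = 440, cx_8 = 324, cy_8 = 316, r_8 = 28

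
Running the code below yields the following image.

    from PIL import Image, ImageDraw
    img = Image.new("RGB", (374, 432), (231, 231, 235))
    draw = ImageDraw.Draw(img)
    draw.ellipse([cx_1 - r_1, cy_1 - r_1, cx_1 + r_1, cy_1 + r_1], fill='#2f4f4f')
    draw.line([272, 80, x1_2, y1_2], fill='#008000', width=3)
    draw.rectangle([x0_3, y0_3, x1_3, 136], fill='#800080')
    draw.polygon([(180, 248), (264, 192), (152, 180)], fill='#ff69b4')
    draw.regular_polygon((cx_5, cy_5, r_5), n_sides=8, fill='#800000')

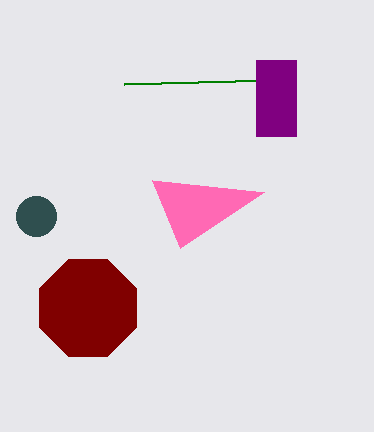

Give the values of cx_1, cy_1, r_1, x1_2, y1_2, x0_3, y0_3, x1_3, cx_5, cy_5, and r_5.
cx_1 = 36; cy_1 = 216; r_1 = 20; x1_2 = 124; y1_2 = 84; x0_3 = 256; y0_3 = 60; x1_3 = 296; cx_5 = 88; cy_5 = 308; r_5 = 52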